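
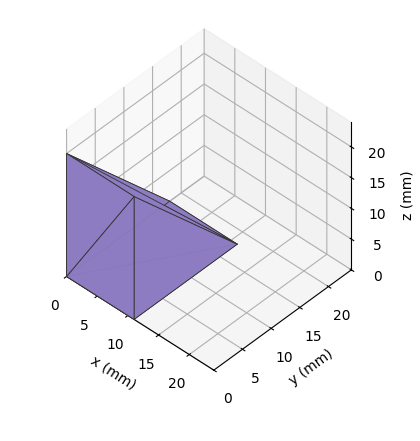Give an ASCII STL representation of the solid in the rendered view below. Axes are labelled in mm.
Reading the render: the shape is a wedge (ramp): 11 × 18 mm base, rising to 20 mm along the y=0 edge and sloping linearly to z=0 at y=18 (dimensions read to the nearest mm from the axis ticks). For the STL, each face is triangulated and given an outward normal.

solid part
  facet normal 0.0000 0.0000 -1.0000
    outer loop
      vertex 11.000 18.000 0.000
      vertex 11.000 0.000 0.000
      vertex 0.000 0.000 0.000
    endloop
  endfacet
  facet normal 0.0000 0.0000 -1.0000
    outer loop
      vertex 0.000 18.000 0.000
      vertex 11.000 18.000 0.000
      vertex 0.000 0.000 0.000
    endloop
  endfacet
  facet normal 0.0000 -1.0000 0.0000
    outer loop
      vertex 0.000 0.000 0.000
      vertex 11.000 0.000 0.000
      vertex 11.000 0.000 20.000
    endloop
  endfacet
  facet normal 0.0000 -1.0000 0.0000
    outer loop
      vertex 0.000 0.000 0.000
      vertex 11.000 0.000 20.000
      vertex 0.000 0.000 20.000
    endloop
  endfacet
  facet normal 0.0000 0.7433 0.6690
    outer loop
      vertex 0.000 0.000 20.000
      vertex 11.000 0.000 20.000
      vertex 11.000 18.000 0.000
    endloop
  endfacet
  facet normal 0.0000 0.7433 0.6690
    outer loop
      vertex 0.000 0.000 20.000
      vertex 11.000 18.000 0.000
      vertex 0.000 18.000 0.000
    endloop
  endfacet
  facet normal -1.0000 0.0000 0.0000
    outer loop
      vertex 0.000 0.000 20.000
      vertex 0.000 18.000 0.000
      vertex 0.000 0.000 0.000
    endloop
  endfacet
  facet normal 1.0000 0.0000 0.0000
    outer loop
      vertex 11.000 0.000 0.000
      vertex 11.000 18.000 0.000
      vertex 11.000 0.000 20.000
    endloop
  endfacet
endsolid part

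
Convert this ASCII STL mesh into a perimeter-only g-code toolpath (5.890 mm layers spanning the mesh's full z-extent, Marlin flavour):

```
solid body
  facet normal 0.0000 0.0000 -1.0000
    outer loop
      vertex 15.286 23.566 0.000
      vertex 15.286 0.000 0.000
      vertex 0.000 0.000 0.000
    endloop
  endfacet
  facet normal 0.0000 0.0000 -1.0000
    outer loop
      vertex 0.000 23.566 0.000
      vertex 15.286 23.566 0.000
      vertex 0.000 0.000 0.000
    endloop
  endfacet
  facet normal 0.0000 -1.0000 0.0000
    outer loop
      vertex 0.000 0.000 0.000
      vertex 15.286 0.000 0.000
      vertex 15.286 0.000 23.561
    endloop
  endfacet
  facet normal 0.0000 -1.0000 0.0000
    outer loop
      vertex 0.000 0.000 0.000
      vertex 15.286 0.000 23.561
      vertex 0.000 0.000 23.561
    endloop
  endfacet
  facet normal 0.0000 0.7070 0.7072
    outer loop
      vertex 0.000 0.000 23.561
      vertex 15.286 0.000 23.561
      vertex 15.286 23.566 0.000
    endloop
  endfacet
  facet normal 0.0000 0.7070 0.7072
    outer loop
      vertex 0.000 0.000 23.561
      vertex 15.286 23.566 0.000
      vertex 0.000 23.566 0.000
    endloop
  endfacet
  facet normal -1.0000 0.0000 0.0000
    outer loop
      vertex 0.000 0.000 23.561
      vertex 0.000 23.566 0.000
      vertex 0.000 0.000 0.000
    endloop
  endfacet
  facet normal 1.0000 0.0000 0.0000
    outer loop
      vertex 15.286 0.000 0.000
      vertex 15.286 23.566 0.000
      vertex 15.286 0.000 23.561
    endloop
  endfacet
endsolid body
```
; perimeter-only toolpath
G21 ; units = mm
G90 ; absolute positioning
G28 ; home
; layer 1
G0 Z5.890
G0 X0.000 Y0.000
G1 X15.286 Y0.000
G1 X15.286 Y17.674
G1 X0.000 Y17.674
G1 X0.000 Y0.000
; layer 2
G0 Z11.780
G0 X0.000 Y0.000
G1 X15.286 Y0.000
G1 X15.286 Y11.783
G1 X0.000 Y11.783
G1 X0.000 Y0.000
; layer 3
G0 Z17.671
G0 X0.000 Y0.000
G1 X15.286 Y0.000
G1 X15.286 Y5.892
G1 X0.000 Y5.892
G1 X0.000 Y0.000
M2 ; end

The solid is a wedge (ramp): 15.3 × 23.6 mm base, rising to 23.6 mm along the y=0 edge and sloping linearly to z=0 at y=23.6. Slicing at Δz = 5.890 mm — 4 equal slices spanning the solid's height, so layer i sits at z = i·h/4 — gives 3 non-empty perimeters. Each is a 4-segment closed polygon; G0 lifts to the layer z and rapids to the start vertex, then G1 traces the edges. The cross-section shrinks linearly with z (the slice at the apex is degenerate and omitted).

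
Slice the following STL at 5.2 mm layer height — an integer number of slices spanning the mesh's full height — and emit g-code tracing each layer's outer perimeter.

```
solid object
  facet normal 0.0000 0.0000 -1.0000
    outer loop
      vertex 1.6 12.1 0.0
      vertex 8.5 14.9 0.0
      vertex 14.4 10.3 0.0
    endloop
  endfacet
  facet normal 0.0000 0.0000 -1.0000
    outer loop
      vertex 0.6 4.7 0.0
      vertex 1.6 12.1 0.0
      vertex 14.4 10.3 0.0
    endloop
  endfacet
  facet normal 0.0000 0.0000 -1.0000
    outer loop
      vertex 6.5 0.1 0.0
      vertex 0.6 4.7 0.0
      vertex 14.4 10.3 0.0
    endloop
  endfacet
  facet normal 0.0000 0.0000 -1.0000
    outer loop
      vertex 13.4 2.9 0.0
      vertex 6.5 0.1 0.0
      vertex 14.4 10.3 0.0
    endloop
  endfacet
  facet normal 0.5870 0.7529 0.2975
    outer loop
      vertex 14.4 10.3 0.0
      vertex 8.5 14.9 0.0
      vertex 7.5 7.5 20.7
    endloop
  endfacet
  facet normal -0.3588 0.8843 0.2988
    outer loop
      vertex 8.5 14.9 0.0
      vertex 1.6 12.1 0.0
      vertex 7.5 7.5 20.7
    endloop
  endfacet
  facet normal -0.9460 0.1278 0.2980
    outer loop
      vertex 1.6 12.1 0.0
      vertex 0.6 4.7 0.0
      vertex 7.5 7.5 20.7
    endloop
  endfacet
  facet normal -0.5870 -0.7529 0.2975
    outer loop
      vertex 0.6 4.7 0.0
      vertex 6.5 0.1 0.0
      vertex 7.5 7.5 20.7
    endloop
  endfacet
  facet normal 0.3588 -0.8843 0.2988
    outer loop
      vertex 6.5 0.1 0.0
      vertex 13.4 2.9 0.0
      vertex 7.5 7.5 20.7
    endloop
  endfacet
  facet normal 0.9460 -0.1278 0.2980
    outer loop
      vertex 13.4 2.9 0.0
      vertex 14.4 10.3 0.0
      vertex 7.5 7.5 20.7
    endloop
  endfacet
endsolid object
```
; perimeter-only toolpath
G21 ; units = mm
G90 ; absolute positioning
G28 ; home
; layer 1
G0 Z5.2
G0 X12.7 Y9.6
G1 X8.2 Y13.1
G1 X3.1 Y10.9
G1 X2.3 Y5.4
G1 X6.8 Y1.9
G1 X11.9 Y4.0
G1 X12.7 Y9.6
; layer 2
G0 Z10.3
G0 X10.9 Y8.9
G1 X8.0 Y11.2
G1 X4.5 Y9.8
G1 X4.0 Y6.1
G1 X7.0 Y3.8
G1 X10.4 Y5.2
G1 X10.9 Y8.9
; layer 3
G0 Z15.5
G0 X9.2 Y8.2
G1 X7.8 Y9.3
G1 X6.0 Y8.7
G1 X5.8 Y6.8
G1 X7.2 Y5.7
G1 X9.0 Y6.3
G1 X9.2 Y8.2
M2 ; end

The solid is a regular 6-sided pyramid, base circumscribed radius ≈ 7.5 mm, apex at z ≈ 20.7 mm. Slicing at Δz = 5.2 mm — 4 equal slices spanning the solid's height, so layer i sits at z = i·h/4 — gives 3 non-empty perimeters. Each is a 6-segment closed polygon; G0 lifts to the layer z and rapids to the start vertex, then G1 traces the edges. The cross-section shrinks linearly with z (the slice at the apex is degenerate and omitted).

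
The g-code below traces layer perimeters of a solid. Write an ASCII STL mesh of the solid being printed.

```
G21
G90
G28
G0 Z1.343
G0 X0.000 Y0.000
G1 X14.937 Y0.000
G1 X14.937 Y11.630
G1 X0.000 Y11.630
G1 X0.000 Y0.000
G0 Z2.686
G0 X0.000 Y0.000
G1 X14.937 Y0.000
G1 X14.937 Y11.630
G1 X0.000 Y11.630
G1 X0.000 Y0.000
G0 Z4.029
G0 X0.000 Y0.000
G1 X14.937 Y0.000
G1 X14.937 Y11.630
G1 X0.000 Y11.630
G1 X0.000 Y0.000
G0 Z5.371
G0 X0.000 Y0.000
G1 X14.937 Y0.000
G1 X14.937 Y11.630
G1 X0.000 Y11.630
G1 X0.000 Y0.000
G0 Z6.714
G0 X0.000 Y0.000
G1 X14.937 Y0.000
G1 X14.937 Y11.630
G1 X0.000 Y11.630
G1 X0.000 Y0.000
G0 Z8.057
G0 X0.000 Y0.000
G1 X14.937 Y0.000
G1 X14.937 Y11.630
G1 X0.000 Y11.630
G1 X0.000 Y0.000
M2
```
solid part
  facet normal 0.0000 0.0000 -1.0000
    outer loop
      vertex 14.937 11.630 0.000
      vertex 14.937 0.000 0.000
      vertex 0.000 0.000 0.000
    endloop
  endfacet
  facet normal 0.0000 0.0000 -1.0000
    outer loop
      vertex 0.000 11.630 0.000
      vertex 14.937 11.630 0.000
      vertex 0.000 0.000 0.000
    endloop
  endfacet
  facet normal 0.0000 0.0000 1.0000
    outer loop
      vertex 0.000 0.000 8.057
      vertex 14.937 0.000 8.057
      vertex 14.937 11.630 8.057
    endloop
  endfacet
  facet normal 0.0000 0.0000 1.0000
    outer loop
      vertex 0.000 0.000 8.057
      vertex 14.937 11.630 8.057
      vertex 0.000 11.630 8.057
    endloop
  endfacet
  facet normal 0.0000 -1.0000 0.0000
    outer loop
      vertex 0.000 0.000 0.000
      vertex 14.937 0.000 0.000
      vertex 14.937 0.000 8.057
    endloop
  endfacet
  facet normal 0.0000 -1.0000 0.0000
    outer loop
      vertex 0.000 0.000 0.000
      vertex 14.937 0.000 8.057
      vertex 0.000 0.000 8.057
    endloop
  endfacet
  facet normal 0.0000 1.0000 0.0000
    outer loop
      vertex 14.937 11.630 8.057
      vertex 14.937 11.630 0.000
      vertex 0.000 11.630 0.000
    endloop
  endfacet
  facet normal 0.0000 1.0000 0.0000
    outer loop
      vertex 0.000 11.630 8.057
      vertex 14.937 11.630 8.057
      vertex 0.000 11.630 0.000
    endloop
  endfacet
  facet normal -1.0000 0.0000 0.0000
    outer loop
      vertex 0.000 11.630 8.057
      vertex 0.000 11.630 0.000
      vertex 0.000 0.000 0.000
    endloop
  endfacet
  facet normal -1.0000 0.0000 0.0000
    outer loop
      vertex 0.000 0.000 8.057
      vertex 0.000 11.630 8.057
      vertex 0.000 0.000 0.000
    endloop
  endfacet
  facet normal 1.0000 0.0000 0.0000
    outer loop
      vertex 14.937 0.000 0.000
      vertex 14.937 11.630 0.000
      vertex 14.937 11.630 8.057
    endloop
  endfacet
  facet normal 1.0000 0.0000 0.0000
    outer loop
      vertex 14.937 0.000 0.000
      vertex 14.937 11.630 8.057
      vertex 14.937 0.000 8.057
    endloop
  endfacet
endsolid part

The G0 Z moves step by Δz≈1.343 mm. Every layer's G1 loop is the same polygon, so the solid is a straight extrusion of it from z=0 to z≈8.06. Closing with flat bottom and top caps and triangulating gives 12 facets — a rectangular box, roughly 14.9 × 11.6 mm footprint and 8.06 mm tall.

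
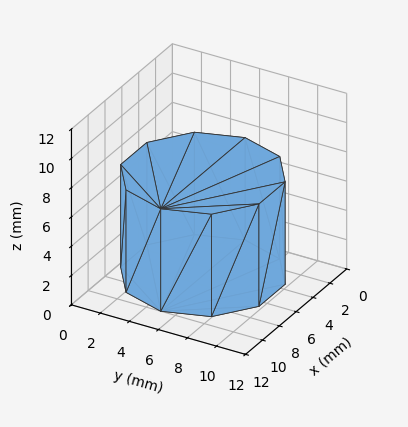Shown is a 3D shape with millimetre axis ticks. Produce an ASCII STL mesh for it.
Reading the render: the shape is a regular 10-sided prism (a cylinder approximated with 10 flat sides), circumscribed radius ≈ 5 mm, height ≈ 7 mm (dimensions read to the nearest mm from the axis ticks). For the STL, each face is triangulated and given an outward normal.

solid part
  facet normal 0.0000 0.0000 -1.0000
    outer loop
      vertex 6.55 9.76 0.00
      vertex 9.05 7.94 0.00
      vertex 10.00 5.00 0.00
    endloop
  endfacet
  facet normal 0.0000 0.0000 -1.0000
    outer loop
      vertex 3.45 9.76 0.00
      vertex 6.55 9.76 0.00
      vertex 10.00 5.00 0.00
    endloop
  endfacet
  facet normal 0.0000 0.0000 -1.0000
    outer loop
      vertex 0.95 7.94 0.00
      vertex 3.45 9.76 0.00
      vertex 10.00 5.00 0.00
    endloop
  endfacet
  facet normal 0.0000 0.0000 -1.0000
    outer loop
      vertex 0.00 5.00 0.00
      vertex 0.95 7.94 0.00
      vertex 10.00 5.00 0.00
    endloop
  endfacet
  facet normal 0.0000 0.0000 -1.0000
    outer loop
      vertex 0.95 2.06 0.00
      vertex 0.00 5.00 0.00
      vertex 10.00 5.00 0.00
    endloop
  endfacet
  facet normal 0.0000 0.0000 -1.0000
    outer loop
      vertex 3.45 0.24 0.00
      vertex 0.95 2.06 0.00
      vertex 10.00 5.00 0.00
    endloop
  endfacet
  facet normal 0.0000 0.0000 -1.0000
    outer loop
      vertex 6.55 0.24 0.00
      vertex 3.45 0.24 0.00
      vertex 10.00 5.00 0.00
    endloop
  endfacet
  facet normal 0.0000 0.0000 -1.0000
    outer loop
      vertex 9.05 2.06 0.00
      vertex 6.55 0.24 0.00
      vertex 10.00 5.00 0.00
    endloop
  endfacet
  facet normal 0.0000 0.0000 1.0000
    outer loop
      vertex 10.00 5.00 7.00
      vertex 9.05 7.94 7.00
      vertex 6.55 9.76 7.00
    endloop
  endfacet
  facet normal 0.0000 0.0000 1.0000
    outer loop
      vertex 10.00 5.00 7.00
      vertex 6.55 9.76 7.00
      vertex 3.45 9.76 7.00
    endloop
  endfacet
  facet normal 0.0000 0.0000 1.0000
    outer loop
      vertex 10.00 5.00 7.00
      vertex 3.45 9.76 7.00
      vertex 0.95 7.94 7.00
    endloop
  endfacet
  facet normal 0.0000 0.0000 1.0000
    outer loop
      vertex 10.00 5.00 7.00
      vertex 0.95 7.94 7.00
      vertex 0.00 5.00 7.00
    endloop
  endfacet
  facet normal 0.0000 0.0000 1.0000
    outer loop
      vertex 10.00 5.00 7.00
      vertex 0.00 5.00 7.00
      vertex 0.95 2.06 7.00
    endloop
  endfacet
  facet normal 0.0000 0.0000 1.0000
    outer loop
      vertex 10.00 5.00 7.00
      vertex 0.95 2.06 7.00
      vertex 3.45 0.24 7.00
    endloop
  endfacet
  facet normal 0.0000 0.0000 1.0000
    outer loop
      vertex 10.00 5.00 7.00
      vertex 3.45 0.24 7.00
      vertex 6.55 0.24 7.00
    endloop
  endfacet
  facet normal 0.0000 0.0000 1.0000
    outer loop
      vertex 10.00 5.00 7.00
      vertex 6.55 0.24 7.00
      vertex 9.05 2.06 7.00
    endloop
  endfacet
  facet normal 0.9516 0.3075 0.0000
    outer loop
      vertex 10.00 5.00 0.00
      vertex 9.05 7.94 0.00
      vertex 9.05 7.94 7.00
    endloop
  endfacet
  facet normal 0.9516 0.3075 0.0000
    outer loop
      vertex 10.00 5.00 0.00
      vertex 9.05 7.94 7.00
      vertex 10.00 5.00 7.00
    endloop
  endfacet
  facet normal 0.5886 0.8085 0.0000
    outer loop
      vertex 9.05 7.94 0.00
      vertex 6.55 9.76 0.00
      vertex 6.55 9.76 7.00
    endloop
  endfacet
  facet normal 0.5886 0.8085 0.0000
    outer loop
      vertex 9.05 7.94 0.00
      vertex 6.55 9.76 7.00
      vertex 9.05 7.94 7.00
    endloop
  endfacet
  facet normal 0.0000 1.0000 0.0000
    outer loop
      vertex 6.55 9.76 0.00
      vertex 3.45 9.76 0.00
      vertex 3.45 9.76 7.00
    endloop
  endfacet
  facet normal 0.0000 1.0000 0.0000
    outer loop
      vertex 6.55 9.76 0.00
      vertex 3.45 9.76 7.00
      vertex 6.55 9.76 7.00
    endloop
  endfacet
  facet normal -0.5886 0.8085 0.0000
    outer loop
      vertex 3.45 9.76 0.00
      vertex 0.95 7.94 0.00
      vertex 0.95 7.94 7.00
    endloop
  endfacet
  facet normal -0.5886 0.8085 0.0000
    outer loop
      vertex 3.45 9.76 0.00
      vertex 0.95 7.94 7.00
      vertex 3.45 9.76 7.00
    endloop
  endfacet
  facet normal -0.9516 0.3075 0.0000
    outer loop
      vertex 0.95 7.94 0.00
      vertex 0.00 5.00 0.00
      vertex 0.00 5.00 7.00
    endloop
  endfacet
  facet normal -0.9516 0.3075 0.0000
    outer loop
      vertex 0.95 7.94 0.00
      vertex 0.00 5.00 7.00
      vertex 0.95 7.94 7.00
    endloop
  endfacet
  facet normal -0.9516 -0.3075 0.0000
    outer loop
      vertex 0.00 5.00 0.00
      vertex 0.95 2.06 0.00
      vertex 0.95 2.06 7.00
    endloop
  endfacet
  facet normal -0.9516 -0.3075 0.0000
    outer loop
      vertex 0.00 5.00 0.00
      vertex 0.95 2.06 7.00
      vertex 0.00 5.00 7.00
    endloop
  endfacet
  facet normal -0.5886 -0.8085 0.0000
    outer loop
      vertex 0.95 2.06 0.00
      vertex 3.45 0.24 0.00
      vertex 3.45 0.24 7.00
    endloop
  endfacet
  facet normal -0.5886 -0.8085 0.0000
    outer loop
      vertex 0.95 2.06 0.00
      vertex 3.45 0.24 7.00
      vertex 0.95 2.06 7.00
    endloop
  endfacet
  facet normal 0.0000 -1.0000 0.0000
    outer loop
      vertex 3.45 0.24 0.00
      vertex 6.55 0.24 0.00
      vertex 6.55 0.24 7.00
    endloop
  endfacet
  facet normal 0.0000 -1.0000 0.0000
    outer loop
      vertex 3.45 0.24 0.00
      vertex 6.55 0.24 7.00
      vertex 3.45 0.24 7.00
    endloop
  endfacet
  facet normal 0.5886 -0.8085 0.0000
    outer loop
      vertex 6.55 0.24 0.00
      vertex 9.05 2.06 0.00
      vertex 9.05 2.06 7.00
    endloop
  endfacet
  facet normal 0.5886 -0.8085 0.0000
    outer loop
      vertex 6.55 0.24 0.00
      vertex 9.05 2.06 7.00
      vertex 6.55 0.24 7.00
    endloop
  endfacet
  facet normal 0.9516 -0.3075 0.0000
    outer loop
      vertex 9.05 2.06 0.00
      vertex 10.00 5.00 0.00
      vertex 10.00 5.00 7.00
    endloop
  endfacet
  facet normal 0.9516 -0.3075 0.0000
    outer loop
      vertex 9.05 2.06 0.00
      vertex 10.00 5.00 7.00
      vertex 9.05 2.06 7.00
    endloop
  endfacet
endsolid part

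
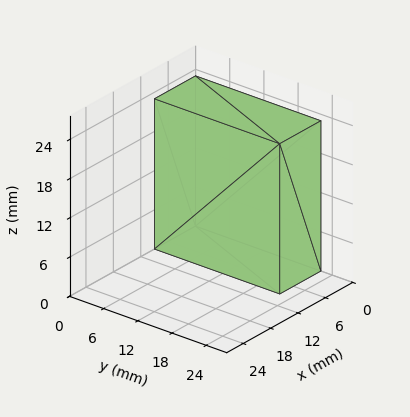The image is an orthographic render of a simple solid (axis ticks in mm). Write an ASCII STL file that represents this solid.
Reading the render: the shape is a rectangular box, roughly 9 × 22 mm footprint and 23 mm tall (dimensions read to the nearest mm from the axis ticks). For the STL, each face is triangulated and given an outward normal.

solid part
  facet normal 0.0000 0.0000 -1.0000
    outer loop
      vertex 9.00 22.00 0.00
      vertex 9.00 0.00 0.00
      vertex 0.00 0.00 0.00
    endloop
  endfacet
  facet normal 0.0000 0.0000 -1.0000
    outer loop
      vertex 0.00 22.00 0.00
      vertex 9.00 22.00 0.00
      vertex 0.00 0.00 0.00
    endloop
  endfacet
  facet normal 0.0000 0.0000 1.0000
    outer loop
      vertex 0.00 0.00 23.00
      vertex 9.00 0.00 23.00
      vertex 9.00 22.00 23.00
    endloop
  endfacet
  facet normal 0.0000 0.0000 1.0000
    outer loop
      vertex 0.00 0.00 23.00
      vertex 9.00 22.00 23.00
      vertex 0.00 22.00 23.00
    endloop
  endfacet
  facet normal 0.0000 -1.0000 0.0000
    outer loop
      vertex 0.00 0.00 0.00
      vertex 9.00 0.00 0.00
      vertex 9.00 0.00 23.00
    endloop
  endfacet
  facet normal 0.0000 -1.0000 0.0000
    outer loop
      vertex 0.00 0.00 0.00
      vertex 9.00 0.00 23.00
      vertex 0.00 0.00 23.00
    endloop
  endfacet
  facet normal 0.0000 1.0000 0.0000
    outer loop
      vertex 9.00 22.00 23.00
      vertex 9.00 22.00 0.00
      vertex 0.00 22.00 0.00
    endloop
  endfacet
  facet normal 0.0000 1.0000 0.0000
    outer loop
      vertex 0.00 22.00 23.00
      vertex 9.00 22.00 23.00
      vertex 0.00 22.00 0.00
    endloop
  endfacet
  facet normal -1.0000 0.0000 0.0000
    outer loop
      vertex 0.00 22.00 23.00
      vertex 0.00 22.00 0.00
      vertex 0.00 0.00 0.00
    endloop
  endfacet
  facet normal -1.0000 0.0000 0.0000
    outer loop
      vertex 0.00 0.00 23.00
      vertex 0.00 22.00 23.00
      vertex 0.00 0.00 0.00
    endloop
  endfacet
  facet normal 1.0000 0.0000 0.0000
    outer loop
      vertex 9.00 0.00 0.00
      vertex 9.00 22.00 0.00
      vertex 9.00 22.00 23.00
    endloop
  endfacet
  facet normal 1.0000 0.0000 0.0000
    outer loop
      vertex 9.00 0.00 0.00
      vertex 9.00 22.00 23.00
      vertex 9.00 0.00 23.00
    endloop
  endfacet
endsolid part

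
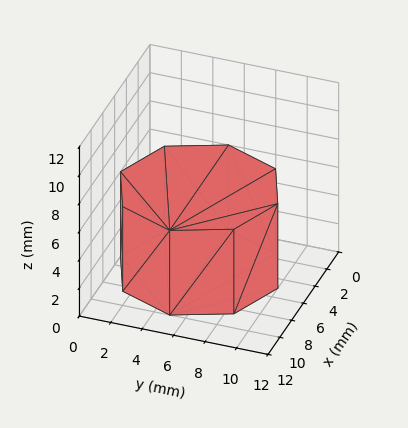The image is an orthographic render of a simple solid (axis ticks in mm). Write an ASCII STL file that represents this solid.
Reading the render: the shape is a regular 8-sided prism (a cylinder approximated with 8 flat sides), circumscribed radius ≈ 5 mm, height ≈ 6 mm (dimensions read to the nearest mm from the axis ticks). For the STL, each face is triangulated and given an outward normal.

solid part
  facet normal 0.0000 0.0000 -1.0000
    outer loop
      vertex 5.000 10.000 0.000
      vertex 8.536 8.536 0.000
      vertex 10.000 5.000 0.000
    endloop
  endfacet
  facet normal 0.0000 0.0000 -1.0000
    outer loop
      vertex 1.464 8.536 0.000
      vertex 5.000 10.000 0.000
      vertex 10.000 5.000 0.000
    endloop
  endfacet
  facet normal 0.0000 0.0000 -1.0000
    outer loop
      vertex 0.000 5.000 0.000
      vertex 1.464 8.536 0.000
      vertex 10.000 5.000 0.000
    endloop
  endfacet
  facet normal 0.0000 0.0000 -1.0000
    outer loop
      vertex 1.464 1.464 0.000
      vertex 0.000 5.000 0.000
      vertex 10.000 5.000 0.000
    endloop
  endfacet
  facet normal 0.0000 0.0000 -1.0000
    outer loop
      vertex 5.000 0.000 0.000
      vertex 1.464 1.464 0.000
      vertex 10.000 5.000 0.000
    endloop
  endfacet
  facet normal 0.0000 0.0000 -1.0000
    outer loop
      vertex 8.536 1.464 0.000
      vertex 5.000 0.000 0.000
      vertex 10.000 5.000 0.000
    endloop
  endfacet
  facet normal 0.0000 0.0000 1.0000
    outer loop
      vertex 10.000 5.000 6.000
      vertex 8.536 8.536 6.000
      vertex 5.000 10.000 6.000
    endloop
  endfacet
  facet normal 0.0000 0.0000 1.0000
    outer loop
      vertex 10.000 5.000 6.000
      vertex 5.000 10.000 6.000
      vertex 1.464 8.536 6.000
    endloop
  endfacet
  facet normal 0.0000 0.0000 1.0000
    outer loop
      vertex 10.000 5.000 6.000
      vertex 1.464 8.536 6.000
      vertex 0.000 5.000 6.000
    endloop
  endfacet
  facet normal 0.0000 0.0000 1.0000
    outer loop
      vertex 10.000 5.000 6.000
      vertex 0.000 5.000 6.000
      vertex 1.464 1.464 6.000
    endloop
  endfacet
  facet normal 0.0000 0.0000 1.0000
    outer loop
      vertex 10.000 5.000 6.000
      vertex 1.464 1.464 6.000
      vertex 5.000 0.000 6.000
    endloop
  endfacet
  facet normal 0.0000 0.0000 1.0000
    outer loop
      vertex 10.000 5.000 6.000
      vertex 5.000 0.000 6.000
      vertex 8.536 1.464 6.000
    endloop
  endfacet
  facet normal 0.9239 0.3825 0.0000
    outer loop
      vertex 10.000 5.000 0.000
      vertex 8.536 8.536 0.000
      vertex 8.536 8.536 6.000
    endloop
  endfacet
  facet normal 0.9239 0.3825 0.0000
    outer loop
      vertex 10.000 5.000 0.000
      vertex 8.536 8.536 6.000
      vertex 10.000 5.000 6.000
    endloop
  endfacet
  facet normal 0.3825 0.9239 0.0000
    outer loop
      vertex 8.536 8.536 0.000
      vertex 5.000 10.000 0.000
      vertex 5.000 10.000 6.000
    endloop
  endfacet
  facet normal 0.3825 0.9239 0.0000
    outer loop
      vertex 8.536 8.536 0.000
      vertex 5.000 10.000 6.000
      vertex 8.536 8.536 6.000
    endloop
  endfacet
  facet normal -0.3825 0.9239 0.0000
    outer loop
      vertex 5.000 10.000 0.000
      vertex 1.464 8.536 0.000
      vertex 1.464 8.536 6.000
    endloop
  endfacet
  facet normal -0.3825 0.9239 0.0000
    outer loop
      vertex 5.000 10.000 0.000
      vertex 1.464 8.536 6.000
      vertex 5.000 10.000 6.000
    endloop
  endfacet
  facet normal -0.9239 0.3825 0.0000
    outer loop
      vertex 1.464 8.536 0.000
      vertex 0.000 5.000 0.000
      vertex 0.000 5.000 6.000
    endloop
  endfacet
  facet normal -0.9239 0.3825 0.0000
    outer loop
      vertex 1.464 8.536 0.000
      vertex 0.000 5.000 6.000
      vertex 1.464 8.536 6.000
    endloop
  endfacet
  facet normal -0.9239 -0.3825 0.0000
    outer loop
      vertex 0.000 5.000 0.000
      vertex 1.464 1.464 0.000
      vertex 1.464 1.464 6.000
    endloop
  endfacet
  facet normal -0.9239 -0.3825 0.0000
    outer loop
      vertex 0.000 5.000 0.000
      vertex 1.464 1.464 6.000
      vertex 0.000 5.000 6.000
    endloop
  endfacet
  facet normal -0.3825 -0.9239 0.0000
    outer loop
      vertex 1.464 1.464 0.000
      vertex 5.000 0.000 0.000
      vertex 5.000 0.000 6.000
    endloop
  endfacet
  facet normal -0.3825 -0.9239 0.0000
    outer loop
      vertex 1.464 1.464 0.000
      vertex 5.000 0.000 6.000
      vertex 1.464 1.464 6.000
    endloop
  endfacet
  facet normal 0.3825 -0.9239 0.0000
    outer loop
      vertex 5.000 0.000 0.000
      vertex 8.536 1.464 0.000
      vertex 8.536 1.464 6.000
    endloop
  endfacet
  facet normal 0.3825 -0.9239 0.0000
    outer loop
      vertex 5.000 0.000 0.000
      vertex 8.536 1.464 6.000
      vertex 5.000 0.000 6.000
    endloop
  endfacet
  facet normal 0.9239 -0.3825 0.0000
    outer loop
      vertex 8.536 1.464 0.000
      vertex 10.000 5.000 0.000
      vertex 10.000 5.000 6.000
    endloop
  endfacet
  facet normal 0.9239 -0.3825 0.0000
    outer loop
      vertex 8.536 1.464 0.000
      vertex 10.000 5.000 6.000
      vertex 8.536 1.464 6.000
    endloop
  endfacet
endsolid part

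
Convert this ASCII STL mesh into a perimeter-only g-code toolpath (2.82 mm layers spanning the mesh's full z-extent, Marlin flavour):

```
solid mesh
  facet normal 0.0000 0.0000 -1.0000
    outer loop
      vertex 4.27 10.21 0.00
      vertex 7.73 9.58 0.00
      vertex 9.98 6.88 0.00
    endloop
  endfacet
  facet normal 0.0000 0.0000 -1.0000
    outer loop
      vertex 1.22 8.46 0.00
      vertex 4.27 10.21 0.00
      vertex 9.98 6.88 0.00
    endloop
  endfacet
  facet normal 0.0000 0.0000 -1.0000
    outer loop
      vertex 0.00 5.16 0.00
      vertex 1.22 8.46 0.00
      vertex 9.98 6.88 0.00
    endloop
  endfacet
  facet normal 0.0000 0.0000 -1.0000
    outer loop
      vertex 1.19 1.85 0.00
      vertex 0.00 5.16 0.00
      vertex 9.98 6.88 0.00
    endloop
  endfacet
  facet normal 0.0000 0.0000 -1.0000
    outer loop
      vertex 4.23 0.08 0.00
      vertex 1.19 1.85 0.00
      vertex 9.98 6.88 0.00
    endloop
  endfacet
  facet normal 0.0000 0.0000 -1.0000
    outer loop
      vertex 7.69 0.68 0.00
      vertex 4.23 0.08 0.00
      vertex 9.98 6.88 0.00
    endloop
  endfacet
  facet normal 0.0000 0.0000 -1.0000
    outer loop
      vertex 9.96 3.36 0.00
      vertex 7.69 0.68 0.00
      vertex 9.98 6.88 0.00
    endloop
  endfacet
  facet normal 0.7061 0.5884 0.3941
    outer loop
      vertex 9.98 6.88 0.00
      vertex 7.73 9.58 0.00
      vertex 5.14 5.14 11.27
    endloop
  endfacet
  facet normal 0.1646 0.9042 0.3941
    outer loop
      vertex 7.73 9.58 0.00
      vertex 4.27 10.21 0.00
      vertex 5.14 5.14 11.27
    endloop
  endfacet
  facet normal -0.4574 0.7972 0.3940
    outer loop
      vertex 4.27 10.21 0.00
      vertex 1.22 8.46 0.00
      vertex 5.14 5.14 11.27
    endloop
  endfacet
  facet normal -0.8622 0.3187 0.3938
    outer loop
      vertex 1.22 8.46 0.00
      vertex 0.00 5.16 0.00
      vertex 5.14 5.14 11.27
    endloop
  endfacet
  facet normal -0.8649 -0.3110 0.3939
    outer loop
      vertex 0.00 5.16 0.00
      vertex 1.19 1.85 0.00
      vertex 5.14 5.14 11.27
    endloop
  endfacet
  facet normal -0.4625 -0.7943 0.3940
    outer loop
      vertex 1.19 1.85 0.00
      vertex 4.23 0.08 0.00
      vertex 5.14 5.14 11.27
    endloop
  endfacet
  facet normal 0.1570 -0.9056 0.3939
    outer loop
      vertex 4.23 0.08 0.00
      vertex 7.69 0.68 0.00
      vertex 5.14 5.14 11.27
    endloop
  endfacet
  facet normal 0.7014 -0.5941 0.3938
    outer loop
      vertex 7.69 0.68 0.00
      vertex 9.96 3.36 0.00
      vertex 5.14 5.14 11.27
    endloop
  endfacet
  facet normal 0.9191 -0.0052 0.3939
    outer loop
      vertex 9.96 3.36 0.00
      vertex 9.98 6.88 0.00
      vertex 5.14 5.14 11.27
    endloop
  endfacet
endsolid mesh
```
; perimeter-only toolpath
G21 ; units = mm
G90 ; absolute positioning
G28 ; home
; layer 1
G0 Z2.82
G0 X8.77 Y6.45
G1 X7.08 Y8.47
G1 X4.49 Y8.94
G1 X2.20 Y7.63
G1 X1.28 Y5.16
G1 X2.18 Y2.67
G1 X4.46 Y1.34
G1 X7.05 Y1.79
G1 X8.76 Y3.80
G1 X8.77 Y6.45
; layer 2
G0 Z5.63
G0 X7.56 Y6.01
G1 X6.44 Y7.36
G1 X4.71 Y7.68
G1 X3.18 Y6.80
G1 X2.57 Y5.15
G1 X3.17 Y3.50
G1 X4.69 Y2.61
G1 X6.42 Y2.91
G1 X7.55 Y4.25
G1 X7.56 Y6.01
; layer 3
G0 Z8.45
G0 X6.35 Y5.57
G1 X5.79 Y6.25
G1 X4.92 Y6.41
G1 X4.16 Y5.97
G1 X3.86 Y5.14
G1 X4.15 Y4.32
G1 X4.91 Y3.88
G1 X5.78 Y4.03
G1 X6.34 Y4.70
G1 X6.35 Y5.57
M2 ; end

The solid is a regular 9-sided pyramid, base circumscribed radius ≈ 5.14 mm, apex at z ≈ 11.3 mm. Slicing at Δz = 2.82 mm — 4 equal slices spanning the solid's height, so layer i sits at z = i·h/4 — gives 3 non-empty perimeters. Each is a 9-segment closed polygon; G0 lifts to the layer z and rapids to the start vertex, then G1 traces the edges. The cross-section shrinks linearly with z (the slice at the apex is degenerate and omitted).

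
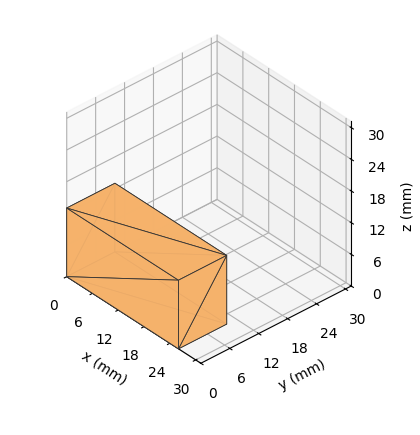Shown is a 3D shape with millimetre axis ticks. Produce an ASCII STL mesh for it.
Reading the render: the shape is a rectangular box, roughly 26 × 10 mm footprint and 13 mm tall (dimensions read to the nearest mm from the axis ticks). For the STL, each face is triangulated and given an outward normal.

solid part
  facet normal 0.0000 0.0000 -1.0000
    outer loop
      vertex 26.0 10.0 0.0
      vertex 26.0 0.0 0.0
      vertex 0.0 0.0 0.0
    endloop
  endfacet
  facet normal 0.0000 0.0000 -1.0000
    outer loop
      vertex 0.0 10.0 0.0
      vertex 26.0 10.0 0.0
      vertex 0.0 0.0 0.0
    endloop
  endfacet
  facet normal 0.0000 0.0000 1.0000
    outer loop
      vertex 0.0 0.0 13.0
      vertex 26.0 0.0 13.0
      vertex 26.0 10.0 13.0
    endloop
  endfacet
  facet normal 0.0000 0.0000 1.0000
    outer loop
      vertex 0.0 0.0 13.0
      vertex 26.0 10.0 13.0
      vertex 0.0 10.0 13.0
    endloop
  endfacet
  facet normal 0.0000 -1.0000 0.0000
    outer loop
      vertex 0.0 0.0 0.0
      vertex 26.0 0.0 0.0
      vertex 26.0 0.0 13.0
    endloop
  endfacet
  facet normal 0.0000 -1.0000 0.0000
    outer loop
      vertex 0.0 0.0 0.0
      vertex 26.0 0.0 13.0
      vertex 0.0 0.0 13.0
    endloop
  endfacet
  facet normal 0.0000 1.0000 0.0000
    outer loop
      vertex 26.0 10.0 13.0
      vertex 26.0 10.0 0.0
      vertex 0.0 10.0 0.0
    endloop
  endfacet
  facet normal 0.0000 1.0000 0.0000
    outer loop
      vertex 0.0 10.0 13.0
      vertex 26.0 10.0 13.0
      vertex 0.0 10.0 0.0
    endloop
  endfacet
  facet normal -1.0000 0.0000 0.0000
    outer loop
      vertex 0.0 10.0 13.0
      vertex 0.0 10.0 0.0
      vertex 0.0 0.0 0.0
    endloop
  endfacet
  facet normal -1.0000 0.0000 0.0000
    outer loop
      vertex 0.0 0.0 13.0
      vertex 0.0 10.0 13.0
      vertex 0.0 0.0 0.0
    endloop
  endfacet
  facet normal 1.0000 0.0000 0.0000
    outer loop
      vertex 26.0 0.0 0.0
      vertex 26.0 10.0 0.0
      vertex 26.0 10.0 13.0
    endloop
  endfacet
  facet normal 1.0000 0.0000 0.0000
    outer loop
      vertex 26.0 0.0 0.0
      vertex 26.0 10.0 13.0
      vertex 26.0 0.0 13.0
    endloop
  endfacet
endsolid part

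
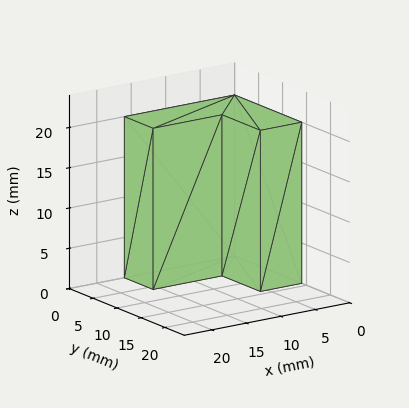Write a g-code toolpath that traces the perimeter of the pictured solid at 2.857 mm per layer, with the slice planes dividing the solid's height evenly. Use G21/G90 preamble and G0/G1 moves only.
Reading the render: the shape is an L-shaped prism: outer 16 × 14 mm, arm thicknesses ≈ 6 mm (horizontal) and 6 mm (vertical), extruded 20 mm in z (dimensions read to the nearest mm from the axis ticks). For the g-code, the solid's height is divided into equal slices at the stated Δz and each level perimeter traced with G1 moves after a G0 lift.

; perimeter-only toolpath
G21 ; units = mm
G90 ; absolute positioning
G28 ; home
; layer 1
G0 Z2.857
G0 X0.000 Y0.000
G1 X16.000 Y0.000
G1 X16.000 Y6.000
G1 X6.000 Y6.000
G1 X6.000 Y14.000
G1 X0.000 Y14.000
G1 X0.000 Y0.000
; layer 2
G0 Z5.714
G0 X0.000 Y0.000
G1 X16.000 Y0.000
G1 X16.000 Y6.000
G1 X6.000 Y6.000
G1 X6.000 Y14.000
G1 X0.000 Y14.000
G1 X0.000 Y0.000
; layer 3
G0 Z8.571
G0 X0.000 Y0.000
G1 X16.000 Y0.000
G1 X16.000 Y6.000
G1 X6.000 Y6.000
G1 X6.000 Y14.000
G1 X0.000 Y14.000
G1 X0.000 Y0.000
; layer 4
G0 Z11.429
G0 X0.000 Y0.000
G1 X16.000 Y0.000
G1 X16.000 Y6.000
G1 X6.000 Y6.000
G1 X6.000 Y14.000
G1 X0.000 Y14.000
G1 X0.000 Y0.000
; layer 5
G0 Z14.286
G0 X0.000 Y0.000
G1 X16.000 Y0.000
G1 X16.000 Y6.000
G1 X6.000 Y6.000
G1 X6.000 Y14.000
G1 X0.000 Y14.000
G1 X0.000 Y0.000
; layer 6
G0 Z17.143
G0 X0.000 Y0.000
G1 X16.000 Y0.000
G1 X16.000 Y6.000
G1 X6.000 Y6.000
G1 X6.000 Y14.000
G1 X0.000 Y14.000
G1 X0.000 Y0.000
; layer 7
G0 Z20.000
G0 X0.000 Y0.000
G1 X16.000 Y0.000
G1 X16.000 Y6.000
G1 X6.000 Y6.000
G1 X6.000 Y14.000
G1 X0.000 Y14.000
G1 X0.000 Y0.000
M2 ; end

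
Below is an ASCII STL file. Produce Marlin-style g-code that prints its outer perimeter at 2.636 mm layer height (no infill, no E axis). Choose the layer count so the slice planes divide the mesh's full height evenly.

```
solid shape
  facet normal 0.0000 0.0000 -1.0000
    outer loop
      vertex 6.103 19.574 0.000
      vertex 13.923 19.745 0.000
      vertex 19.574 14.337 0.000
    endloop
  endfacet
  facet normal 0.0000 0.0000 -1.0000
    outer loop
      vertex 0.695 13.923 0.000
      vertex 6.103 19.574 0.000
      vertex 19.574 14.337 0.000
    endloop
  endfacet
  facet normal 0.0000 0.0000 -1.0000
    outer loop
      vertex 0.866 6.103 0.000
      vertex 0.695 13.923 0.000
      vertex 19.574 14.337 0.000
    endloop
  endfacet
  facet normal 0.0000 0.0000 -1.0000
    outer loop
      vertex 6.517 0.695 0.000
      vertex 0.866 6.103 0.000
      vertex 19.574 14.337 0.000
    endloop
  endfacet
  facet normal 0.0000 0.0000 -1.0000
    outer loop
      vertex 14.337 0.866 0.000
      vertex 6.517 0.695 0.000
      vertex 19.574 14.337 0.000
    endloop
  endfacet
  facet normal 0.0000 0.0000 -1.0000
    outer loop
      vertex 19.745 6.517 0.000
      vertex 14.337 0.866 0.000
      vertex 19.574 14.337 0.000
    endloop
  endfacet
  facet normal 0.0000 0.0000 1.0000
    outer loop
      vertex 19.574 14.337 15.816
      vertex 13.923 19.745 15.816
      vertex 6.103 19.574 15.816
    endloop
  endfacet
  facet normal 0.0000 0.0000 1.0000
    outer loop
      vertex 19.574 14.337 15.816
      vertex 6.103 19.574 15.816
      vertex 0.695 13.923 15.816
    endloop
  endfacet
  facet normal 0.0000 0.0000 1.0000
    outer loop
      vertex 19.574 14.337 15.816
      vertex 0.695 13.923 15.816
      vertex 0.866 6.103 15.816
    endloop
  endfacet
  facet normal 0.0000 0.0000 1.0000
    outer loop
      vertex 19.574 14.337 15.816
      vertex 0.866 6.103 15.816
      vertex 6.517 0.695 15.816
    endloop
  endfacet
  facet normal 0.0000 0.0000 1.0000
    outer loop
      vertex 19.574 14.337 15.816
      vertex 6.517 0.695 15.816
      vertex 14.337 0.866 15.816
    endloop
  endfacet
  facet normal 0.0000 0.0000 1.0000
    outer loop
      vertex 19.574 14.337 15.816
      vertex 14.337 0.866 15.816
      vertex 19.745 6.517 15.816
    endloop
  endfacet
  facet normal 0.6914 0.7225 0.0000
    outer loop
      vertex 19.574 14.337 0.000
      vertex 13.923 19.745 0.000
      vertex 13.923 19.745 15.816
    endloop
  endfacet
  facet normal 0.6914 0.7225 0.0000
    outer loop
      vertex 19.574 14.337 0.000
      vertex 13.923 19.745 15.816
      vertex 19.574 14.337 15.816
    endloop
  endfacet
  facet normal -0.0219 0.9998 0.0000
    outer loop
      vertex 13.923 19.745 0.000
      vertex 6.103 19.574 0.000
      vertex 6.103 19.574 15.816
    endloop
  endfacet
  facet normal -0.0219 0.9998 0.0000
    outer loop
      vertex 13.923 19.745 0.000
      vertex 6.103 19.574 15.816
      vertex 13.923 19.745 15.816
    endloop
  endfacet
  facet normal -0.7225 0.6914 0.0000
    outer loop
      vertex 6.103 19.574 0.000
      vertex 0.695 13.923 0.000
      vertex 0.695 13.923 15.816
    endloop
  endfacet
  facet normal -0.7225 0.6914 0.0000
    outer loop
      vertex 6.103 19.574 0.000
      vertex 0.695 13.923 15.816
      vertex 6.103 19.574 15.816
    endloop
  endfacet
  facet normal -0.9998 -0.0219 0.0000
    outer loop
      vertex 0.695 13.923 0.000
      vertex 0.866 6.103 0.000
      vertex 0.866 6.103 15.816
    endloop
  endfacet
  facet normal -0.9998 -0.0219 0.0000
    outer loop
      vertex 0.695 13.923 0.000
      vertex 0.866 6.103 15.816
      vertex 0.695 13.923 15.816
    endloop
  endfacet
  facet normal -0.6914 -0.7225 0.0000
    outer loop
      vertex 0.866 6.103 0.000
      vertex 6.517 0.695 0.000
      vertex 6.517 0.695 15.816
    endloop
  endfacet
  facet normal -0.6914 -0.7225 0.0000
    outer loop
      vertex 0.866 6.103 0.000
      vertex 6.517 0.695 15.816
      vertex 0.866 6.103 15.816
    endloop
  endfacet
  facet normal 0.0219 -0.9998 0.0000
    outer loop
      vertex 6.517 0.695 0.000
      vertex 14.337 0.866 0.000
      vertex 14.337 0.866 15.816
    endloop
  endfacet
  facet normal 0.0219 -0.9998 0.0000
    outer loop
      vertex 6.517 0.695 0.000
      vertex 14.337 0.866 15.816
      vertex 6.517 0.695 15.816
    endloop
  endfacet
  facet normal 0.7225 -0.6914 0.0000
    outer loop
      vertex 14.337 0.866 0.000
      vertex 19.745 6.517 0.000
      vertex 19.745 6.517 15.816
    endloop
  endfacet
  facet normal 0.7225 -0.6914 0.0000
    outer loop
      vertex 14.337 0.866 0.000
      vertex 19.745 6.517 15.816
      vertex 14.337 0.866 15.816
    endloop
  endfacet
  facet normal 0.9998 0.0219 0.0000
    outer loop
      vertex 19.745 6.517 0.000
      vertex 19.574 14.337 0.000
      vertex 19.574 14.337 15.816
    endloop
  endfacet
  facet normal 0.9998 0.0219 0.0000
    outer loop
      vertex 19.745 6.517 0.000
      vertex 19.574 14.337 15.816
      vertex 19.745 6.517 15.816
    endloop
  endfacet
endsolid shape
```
; perimeter-only toolpath
G21 ; units = mm
G90 ; absolute positioning
G28 ; home
; layer 1
G0 Z2.636
G0 X19.574 Y14.337
G1 X13.923 Y19.745
G1 X6.103 Y19.574
G1 X0.695 Y13.923
G1 X0.866 Y6.103
G1 X6.517 Y0.695
G1 X14.337 Y0.866
G1 X19.745 Y6.517
G1 X19.574 Y14.337
; layer 2
G0 Z5.272
G0 X19.574 Y14.337
G1 X13.923 Y19.745
G1 X6.103 Y19.574
G1 X0.695 Y13.923
G1 X0.866 Y6.103
G1 X6.517 Y0.695
G1 X14.337 Y0.866
G1 X19.745 Y6.517
G1 X19.574 Y14.337
; layer 3
G0 Z7.908
G0 X19.574 Y14.337
G1 X13.923 Y19.745
G1 X6.103 Y19.574
G1 X0.695 Y13.923
G1 X0.866 Y6.103
G1 X6.517 Y0.695
G1 X14.337 Y0.866
G1 X19.745 Y6.517
G1 X19.574 Y14.337
; layer 4
G0 Z10.544
G0 X19.574 Y14.337
G1 X13.923 Y19.745
G1 X6.103 Y19.574
G1 X0.695 Y13.923
G1 X0.866 Y6.103
G1 X6.517 Y0.695
G1 X14.337 Y0.866
G1 X19.745 Y6.517
G1 X19.574 Y14.337
; layer 5
G0 Z13.180
G0 X19.574 Y14.337
G1 X13.923 Y19.745
G1 X6.103 Y19.574
G1 X0.695 Y13.923
G1 X0.866 Y6.103
G1 X6.517 Y0.695
G1 X14.337 Y0.866
G1 X19.745 Y6.517
G1 X19.574 Y14.337
; layer 6
G0 Z15.816
G0 X19.574 Y14.337
G1 X13.923 Y19.745
G1 X6.103 Y19.574
G1 X0.695 Y13.923
G1 X0.866 Y6.103
G1 X6.517 Y0.695
G1 X14.337 Y0.866
G1 X19.745 Y6.517
G1 X19.574 Y14.337
M2 ; end

The solid is a regular 8-sided prism (a cylinder approximated with 8 flat sides), circumscribed radius ≈ 10.2 mm, height ≈ 15.8 mm. Slicing at Δz = 2.636 mm — 6 equal slices spanning the solid's height, so layer i sits at z = i·h/6 — gives 6 non-empty perimeters. Each is a 8-segment closed polygon; G0 lifts to the layer z and rapids to the start vertex, then G1 traces the edges.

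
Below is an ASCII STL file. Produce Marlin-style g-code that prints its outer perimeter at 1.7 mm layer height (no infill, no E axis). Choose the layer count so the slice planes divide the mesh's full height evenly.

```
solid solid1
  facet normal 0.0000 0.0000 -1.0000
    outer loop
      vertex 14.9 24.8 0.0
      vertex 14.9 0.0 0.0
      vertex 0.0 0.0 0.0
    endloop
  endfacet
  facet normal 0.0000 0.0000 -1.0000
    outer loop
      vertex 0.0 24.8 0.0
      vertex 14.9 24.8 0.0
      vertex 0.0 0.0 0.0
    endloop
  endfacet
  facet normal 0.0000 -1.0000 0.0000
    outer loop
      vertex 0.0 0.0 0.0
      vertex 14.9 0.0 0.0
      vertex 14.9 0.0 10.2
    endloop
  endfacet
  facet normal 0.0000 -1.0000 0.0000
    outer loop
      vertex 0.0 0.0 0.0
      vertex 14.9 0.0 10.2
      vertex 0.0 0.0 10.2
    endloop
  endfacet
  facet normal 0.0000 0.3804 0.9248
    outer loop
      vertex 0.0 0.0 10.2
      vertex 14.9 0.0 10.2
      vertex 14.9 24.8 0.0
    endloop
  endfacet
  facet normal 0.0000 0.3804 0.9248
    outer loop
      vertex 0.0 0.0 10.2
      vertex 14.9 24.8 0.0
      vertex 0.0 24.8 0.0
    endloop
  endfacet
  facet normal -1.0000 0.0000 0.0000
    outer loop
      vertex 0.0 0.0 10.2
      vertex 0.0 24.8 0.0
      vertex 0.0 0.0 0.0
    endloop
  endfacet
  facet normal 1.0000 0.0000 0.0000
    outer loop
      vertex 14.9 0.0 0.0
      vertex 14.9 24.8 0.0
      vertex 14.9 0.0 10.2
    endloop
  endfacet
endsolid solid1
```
; perimeter-only toolpath
G21 ; units = mm
G90 ; absolute positioning
G28 ; home
; layer 1
G0 Z1.7
G0 X0.0 Y0.0
G1 X14.9 Y0.0
G1 X14.9 Y20.7
G1 X0.0 Y20.7
G1 X0.0 Y0.0
; layer 2
G0 Z3.4
G0 X0.0 Y0.0
G1 X14.9 Y0.0
G1 X14.9 Y16.5
G1 X0.0 Y16.5
G1 X0.0 Y0.0
; layer 3
G0 Z5.1
G0 X0.0 Y0.0
G1 X14.9 Y0.0
G1 X14.9 Y12.4
G1 X0.0 Y12.4
G1 X0.0 Y0.0
; layer 4
G0 Z6.8
G0 X0.0 Y0.0
G1 X14.9 Y0.0
G1 X14.9 Y8.3
G1 X0.0 Y8.3
G1 X0.0 Y0.0
; layer 5
G0 Z8.5
G0 X0.0 Y0.0
G1 X14.9 Y0.0
G1 X14.9 Y4.1
G1 X0.0 Y4.1
G1 X0.0 Y0.0
M2 ; end

The solid is a wedge (ramp): 14.9 × 24.8 mm base, rising to 10.2 mm along the y=0 edge and sloping linearly to z=0 at y=24.8. Slicing at Δz = 1.7 mm — 6 equal slices spanning the solid's height, so layer i sits at z = i·h/6 — gives 5 non-empty perimeters. Each is a 4-segment closed polygon; G0 lifts to the layer z and rapids to the start vertex, then G1 traces the edges. The cross-section shrinks linearly with z (the slice at the apex is degenerate and omitted).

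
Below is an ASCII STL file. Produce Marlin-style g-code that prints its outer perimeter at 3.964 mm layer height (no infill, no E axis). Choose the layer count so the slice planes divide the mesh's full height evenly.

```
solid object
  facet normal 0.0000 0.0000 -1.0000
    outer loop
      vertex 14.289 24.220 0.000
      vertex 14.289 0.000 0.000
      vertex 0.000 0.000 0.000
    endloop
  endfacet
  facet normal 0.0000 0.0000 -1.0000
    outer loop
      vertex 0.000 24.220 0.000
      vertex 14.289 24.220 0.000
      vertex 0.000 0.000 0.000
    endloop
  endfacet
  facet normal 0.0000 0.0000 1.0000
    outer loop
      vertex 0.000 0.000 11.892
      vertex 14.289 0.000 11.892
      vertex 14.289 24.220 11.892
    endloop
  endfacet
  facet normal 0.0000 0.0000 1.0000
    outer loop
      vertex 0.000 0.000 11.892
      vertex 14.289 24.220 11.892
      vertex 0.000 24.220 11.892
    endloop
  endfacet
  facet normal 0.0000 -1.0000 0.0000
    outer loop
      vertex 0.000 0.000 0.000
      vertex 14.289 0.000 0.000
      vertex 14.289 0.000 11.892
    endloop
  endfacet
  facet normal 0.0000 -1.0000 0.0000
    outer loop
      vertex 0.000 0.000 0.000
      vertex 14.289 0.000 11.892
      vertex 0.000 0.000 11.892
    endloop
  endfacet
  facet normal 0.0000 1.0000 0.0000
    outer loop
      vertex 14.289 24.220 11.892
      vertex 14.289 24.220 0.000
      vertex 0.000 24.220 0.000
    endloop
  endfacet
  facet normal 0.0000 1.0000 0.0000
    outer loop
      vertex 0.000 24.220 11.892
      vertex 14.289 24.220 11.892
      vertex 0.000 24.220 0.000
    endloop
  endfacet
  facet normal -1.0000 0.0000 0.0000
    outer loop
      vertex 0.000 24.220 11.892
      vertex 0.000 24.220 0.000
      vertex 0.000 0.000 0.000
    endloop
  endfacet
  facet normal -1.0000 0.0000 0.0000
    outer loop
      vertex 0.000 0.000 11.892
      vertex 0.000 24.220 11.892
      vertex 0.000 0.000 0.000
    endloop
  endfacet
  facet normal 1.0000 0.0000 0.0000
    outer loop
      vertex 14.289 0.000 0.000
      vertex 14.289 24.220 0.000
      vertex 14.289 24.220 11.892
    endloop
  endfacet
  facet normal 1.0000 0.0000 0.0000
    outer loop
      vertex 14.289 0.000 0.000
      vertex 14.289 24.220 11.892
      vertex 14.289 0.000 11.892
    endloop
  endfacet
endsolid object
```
; perimeter-only toolpath
G21 ; units = mm
G90 ; absolute positioning
G28 ; home
; layer 1
G0 Z3.964
G0 X0.000 Y0.000
G1 X14.289 Y0.000
G1 X14.289 Y24.220
G1 X0.000 Y24.220
G1 X0.000 Y0.000
; layer 2
G0 Z7.928
G0 X0.000 Y0.000
G1 X14.289 Y0.000
G1 X14.289 Y24.220
G1 X0.000 Y24.220
G1 X0.000 Y0.000
; layer 3
G0 Z11.892
G0 X0.000 Y0.000
G1 X14.289 Y0.000
G1 X14.289 Y24.220
G1 X0.000 Y24.220
G1 X0.000 Y0.000
M2 ; end

The solid is a rectangular box, roughly 14.3 × 24.2 mm footprint and 11.9 mm tall. Slicing at Δz = 3.964 mm — 3 equal slices spanning the solid's height, so layer i sits at z = i·h/3 — gives 3 non-empty perimeters. Each is a 4-segment closed polygon; G0 lifts to the layer z and rapids to the start vertex, then G1 traces the edges.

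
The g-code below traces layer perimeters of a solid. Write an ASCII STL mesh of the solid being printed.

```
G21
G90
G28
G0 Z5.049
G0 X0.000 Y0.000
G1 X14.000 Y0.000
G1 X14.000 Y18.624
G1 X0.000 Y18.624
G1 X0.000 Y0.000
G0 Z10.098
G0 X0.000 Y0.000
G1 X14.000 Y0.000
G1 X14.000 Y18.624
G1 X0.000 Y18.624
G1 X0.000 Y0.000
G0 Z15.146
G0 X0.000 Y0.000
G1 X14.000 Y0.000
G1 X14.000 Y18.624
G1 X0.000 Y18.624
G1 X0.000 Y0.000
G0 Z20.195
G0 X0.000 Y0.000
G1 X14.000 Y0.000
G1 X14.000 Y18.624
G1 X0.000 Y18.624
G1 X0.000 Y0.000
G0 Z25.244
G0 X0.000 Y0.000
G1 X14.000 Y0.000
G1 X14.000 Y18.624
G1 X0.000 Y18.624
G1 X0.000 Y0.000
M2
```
solid part
  facet normal 0.0000 0.0000 -1.0000
    outer loop
      vertex 14.000 18.624 0.000
      vertex 14.000 0.000 0.000
      vertex 0.000 0.000 0.000
    endloop
  endfacet
  facet normal 0.0000 0.0000 -1.0000
    outer loop
      vertex 0.000 18.624 0.000
      vertex 14.000 18.624 0.000
      vertex 0.000 0.000 0.000
    endloop
  endfacet
  facet normal 0.0000 0.0000 1.0000
    outer loop
      vertex 0.000 0.000 25.244
      vertex 14.000 0.000 25.244
      vertex 14.000 18.624 25.244
    endloop
  endfacet
  facet normal 0.0000 0.0000 1.0000
    outer loop
      vertex 0.000 0.000 25.244
      vertex 14.000 18.624 25.244
      vertex 0.000 18.624 25.244
    endloop
  endfacet
  facet normal 0.0000 -1.0000 0.0000
    outer loop
      vertex 0.000 0.000 0.000
      vertex 14.000 0.000 0.000
      vertex 14.000 0.000 25.244
    endloop
  endfacet
  facet normal 0.0000 -1.0000 0.0000
    outer loop
      vertex 0.000 0.000 0.000
      vertex 14.000 0.000 25.244
      vertex 0.000 0.000 25.244
    endloop
  endfacet
  facet normal 0.0000 1.0000 0.0000
    outer loop
      vertex 14.000 18.624 25.244
      vertex 14.000 18.624 0.000
      vertex 0.000 18.624 0.000
    endloop
  endfacet
  facet normal 0.0000 1.0000 0.0000
    outer loop
      vertex 0.000 18.624 25.244
      vertex 14.000 18.624 25.244
      vertex 0.000 18.624 0.000
    endloop
  endfacet
  facet normal -1.0000 0.0000 0.0000
    outer loop
      vertex 0.000 18.624 25.244
      vertex 0.000 18.624 0.000
      vertex 0.000 0.000 0.000
    endloop
  endfacet
  facet normal -1.0000 0.0000 0.0000
    outer loop
      vertex 0.000 0.000 25.244
      vertex 0.000 18.624 25.244
      vertex 0.000 0.000 0.000
    endloop
  endfacet
  facet normal 1.0000 0.0000 0.0000
    outer loop
      vertex 14.000 0.000 0.000
      vertex 14.000 18.624 0.000
      vertex 14.000 18.624 25.244
    endloop
  endfacet
  facet normal 1.0000 0.0000 0.0000
    outer loop
      vertex 14.000 0.000 0.000
      vertex 14.000 18.624 25.244
      vertex 14.000 0.000 25.244
    endloop
  endfacet
endsolid part

The G0 Z moves step by Δz≈5.049 mm. Every layer's G1 loop is the same polygon, so the solid is a straight extrusion of it from z=0 to z≈25.2. Closing with flat bottom and top caps and triangulating gives 12 facets — a rectangular box, roughly 14 × 18.6 mm footprint and 25.2 mm tall.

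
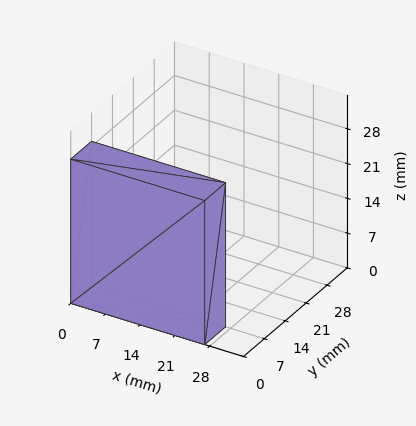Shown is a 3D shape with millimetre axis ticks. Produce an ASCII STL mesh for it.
Reading the render: the shape is a rectangular box, roughly 27 × 7 mm footprint and 29 mm tall (dimensions read to the nearest mm from the axis ticks). For the STL, each face is triangulated and given an outward normal.

solid part
  facet normal 0.0000 0.0000 -1.0000
    outer loop
      vertex 27.000 7.000 0.000
      vertex 27.000 0.000 0.000
      vertex 0.000 0.000 0.000
    endloop
  endfacet
  facet normal 0.0000 0.0000 -1.0000
    outer loop
      vertex 0.000 7.000 0.000
      vertex 27.000 7.000 0.000
      vertex 0.000 0.000 0.000
    endloop
  endfacet
  facet normal 0.0000 0.0000 1.0000
    outer loop
      vertex 0.000 0.000 29.000
      vertex 27.000 0.000 29.000
      vertex 27.000 7.000 29.000
    endloop
  endfacet
  facet normal 0.0000 0.0000 1.0000
    outer loop
      vertex 0.000 0.000 29.000
      vertex 27.000 7.000 29.000
      vertex 0.000 7.000 29.000
    endloop
  endfacet
  facet normal 0.0000 -1.0000 0.0000
    outer loop
      vertex 0.000 0.000 0.000
      vertex 27.000 0.000 0.000
      vertex 27.000 0.000 29.000
    endloop
  endfacet
  facet normal 0.0000 -1.0000 0.0000
    outer loop
      vertex 0.000 0.000 0.000
      vertex 27.000 0.000 29.000
      vertex 0.000 0.000 29.000
    endloop
  endfacet
  facet normal 0.0000 1.0000 0.0000
    outer loop
      vertex 27.000 7.000 29.000
      vertex 27.000 7.000 0.000
      vertex 0.000 7.000 0.000
    endloop
  endfacet
  facet normal 0.0000 1.0000 0.0000
    outer loop
      vertex 0.000 7.000 29.000
      vertex 27.000 7.000 29.000
      vertex 0.000 7.000 0.000
    endloop
  endfacet
  facet normal -1.0000 0.0000 0.0000
    outer loop
      vertex 0.000 7.000 29.000
      vertex 0.000 7.000 0.000
      vertex 0.000 0.000 0.000
    endloop
  endfacet
  facet normal -1.0000 0.0000 0.0000
    outer loop
      vertex 0.000 0.000 29.000
      vertex 0.000 7.000 29.000
      vertex 0.000 0.000 0.000
    endloop
  endfacet
  facet normal 1.0000 0.0000 0.0000
    outer loop
      vertex 27.000 0.000 0.000
      vertex 27.000 7.000 0.000
      vertex 27.000 7.000 29.000
    endloop
  endfacet
  facet normal 1.0000 0.0000 0.0000
    outer loop
      vertex 27.000 0.000 0.000
      vertex 27.000 7.000 29.000
      vertex 27.000 0.000 29.000
    endloop
  endfacet
endsolid part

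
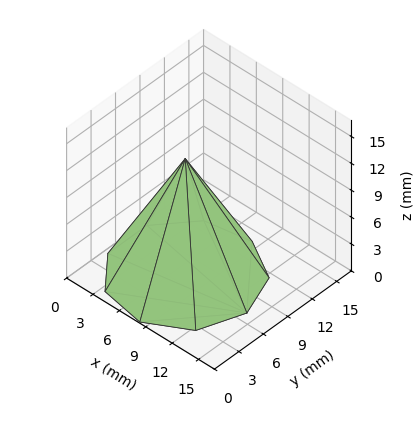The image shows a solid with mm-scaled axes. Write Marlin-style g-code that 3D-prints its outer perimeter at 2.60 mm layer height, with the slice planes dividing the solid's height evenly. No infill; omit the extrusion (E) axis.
Reading the render: the shape is a regular 9-sided pyramid, base circumscribed radius ≈ 7 mm, apex at z ≈ 13 mm (dimensions read to the nearest mm from the axis ticks). For the g-code, the solid's height is divided into equal slices at the stated Δz and each level perimeter traced with G1 moves after a G0 lift.

; perimeter-only toolpath
G21 ; units = mm
G90 ; absolute positioning
G28 ; home
; layer 1
G0 Z2.60
G0 X12.60 Y7.00
G1 X11.29 Y10.60
G1 X7.98 Y12.51
G1 X4.20 Y11.85
G1 X1.74 Y8.91
G1 X1.74 Y5.09
G1 X4.20 Y2.15
G1 X7.98 Y1.49
G1 X11.29 Y3.40
G1 X12.60 Y7.00
; layer 2
G0 Z5.20
G0 X11.20 Y7.00
G1 X10.22 Y9.70
G1 X7.73 Y11.13
G1 X4.90 Y10.64
G1 X3.05 Y8.43
G1 X3.05 Y5.57
G1 X4.90 Y3.36
G1 X7.73 Y2.87
G1 X10.22 Y4.30
G1 X11.20 Y7.00
; layer 3
G0 Z7.80
G0 X9.80 Y7.00
G1 X9.14 Y8.80
G1 X7.49 Y9.76
G1 X5.60 Y9.42
G1 X4.37 Y7.96
G1 X4.37 Y6.04
G1 X5.60 Y4.58
G1 X7.49 Y4.24
G1 X9.14 Y5.20
G1 X9.80 Y7.00
; layer 4
G0 Z10.40
G0 X8.40 Y7.00
G1 X8.07 Y7.90
G1 X7.24 Y8.38
G1 X6.30 Y8.21
G1 X5.68 Y7.48
G1 X5.68 Y6.52
G1 X6.30 Y5.79
G1 X7.24 Y5.62
G1 X8.07 Y6.10
G1 X8.40 Y7.00
M2 ; end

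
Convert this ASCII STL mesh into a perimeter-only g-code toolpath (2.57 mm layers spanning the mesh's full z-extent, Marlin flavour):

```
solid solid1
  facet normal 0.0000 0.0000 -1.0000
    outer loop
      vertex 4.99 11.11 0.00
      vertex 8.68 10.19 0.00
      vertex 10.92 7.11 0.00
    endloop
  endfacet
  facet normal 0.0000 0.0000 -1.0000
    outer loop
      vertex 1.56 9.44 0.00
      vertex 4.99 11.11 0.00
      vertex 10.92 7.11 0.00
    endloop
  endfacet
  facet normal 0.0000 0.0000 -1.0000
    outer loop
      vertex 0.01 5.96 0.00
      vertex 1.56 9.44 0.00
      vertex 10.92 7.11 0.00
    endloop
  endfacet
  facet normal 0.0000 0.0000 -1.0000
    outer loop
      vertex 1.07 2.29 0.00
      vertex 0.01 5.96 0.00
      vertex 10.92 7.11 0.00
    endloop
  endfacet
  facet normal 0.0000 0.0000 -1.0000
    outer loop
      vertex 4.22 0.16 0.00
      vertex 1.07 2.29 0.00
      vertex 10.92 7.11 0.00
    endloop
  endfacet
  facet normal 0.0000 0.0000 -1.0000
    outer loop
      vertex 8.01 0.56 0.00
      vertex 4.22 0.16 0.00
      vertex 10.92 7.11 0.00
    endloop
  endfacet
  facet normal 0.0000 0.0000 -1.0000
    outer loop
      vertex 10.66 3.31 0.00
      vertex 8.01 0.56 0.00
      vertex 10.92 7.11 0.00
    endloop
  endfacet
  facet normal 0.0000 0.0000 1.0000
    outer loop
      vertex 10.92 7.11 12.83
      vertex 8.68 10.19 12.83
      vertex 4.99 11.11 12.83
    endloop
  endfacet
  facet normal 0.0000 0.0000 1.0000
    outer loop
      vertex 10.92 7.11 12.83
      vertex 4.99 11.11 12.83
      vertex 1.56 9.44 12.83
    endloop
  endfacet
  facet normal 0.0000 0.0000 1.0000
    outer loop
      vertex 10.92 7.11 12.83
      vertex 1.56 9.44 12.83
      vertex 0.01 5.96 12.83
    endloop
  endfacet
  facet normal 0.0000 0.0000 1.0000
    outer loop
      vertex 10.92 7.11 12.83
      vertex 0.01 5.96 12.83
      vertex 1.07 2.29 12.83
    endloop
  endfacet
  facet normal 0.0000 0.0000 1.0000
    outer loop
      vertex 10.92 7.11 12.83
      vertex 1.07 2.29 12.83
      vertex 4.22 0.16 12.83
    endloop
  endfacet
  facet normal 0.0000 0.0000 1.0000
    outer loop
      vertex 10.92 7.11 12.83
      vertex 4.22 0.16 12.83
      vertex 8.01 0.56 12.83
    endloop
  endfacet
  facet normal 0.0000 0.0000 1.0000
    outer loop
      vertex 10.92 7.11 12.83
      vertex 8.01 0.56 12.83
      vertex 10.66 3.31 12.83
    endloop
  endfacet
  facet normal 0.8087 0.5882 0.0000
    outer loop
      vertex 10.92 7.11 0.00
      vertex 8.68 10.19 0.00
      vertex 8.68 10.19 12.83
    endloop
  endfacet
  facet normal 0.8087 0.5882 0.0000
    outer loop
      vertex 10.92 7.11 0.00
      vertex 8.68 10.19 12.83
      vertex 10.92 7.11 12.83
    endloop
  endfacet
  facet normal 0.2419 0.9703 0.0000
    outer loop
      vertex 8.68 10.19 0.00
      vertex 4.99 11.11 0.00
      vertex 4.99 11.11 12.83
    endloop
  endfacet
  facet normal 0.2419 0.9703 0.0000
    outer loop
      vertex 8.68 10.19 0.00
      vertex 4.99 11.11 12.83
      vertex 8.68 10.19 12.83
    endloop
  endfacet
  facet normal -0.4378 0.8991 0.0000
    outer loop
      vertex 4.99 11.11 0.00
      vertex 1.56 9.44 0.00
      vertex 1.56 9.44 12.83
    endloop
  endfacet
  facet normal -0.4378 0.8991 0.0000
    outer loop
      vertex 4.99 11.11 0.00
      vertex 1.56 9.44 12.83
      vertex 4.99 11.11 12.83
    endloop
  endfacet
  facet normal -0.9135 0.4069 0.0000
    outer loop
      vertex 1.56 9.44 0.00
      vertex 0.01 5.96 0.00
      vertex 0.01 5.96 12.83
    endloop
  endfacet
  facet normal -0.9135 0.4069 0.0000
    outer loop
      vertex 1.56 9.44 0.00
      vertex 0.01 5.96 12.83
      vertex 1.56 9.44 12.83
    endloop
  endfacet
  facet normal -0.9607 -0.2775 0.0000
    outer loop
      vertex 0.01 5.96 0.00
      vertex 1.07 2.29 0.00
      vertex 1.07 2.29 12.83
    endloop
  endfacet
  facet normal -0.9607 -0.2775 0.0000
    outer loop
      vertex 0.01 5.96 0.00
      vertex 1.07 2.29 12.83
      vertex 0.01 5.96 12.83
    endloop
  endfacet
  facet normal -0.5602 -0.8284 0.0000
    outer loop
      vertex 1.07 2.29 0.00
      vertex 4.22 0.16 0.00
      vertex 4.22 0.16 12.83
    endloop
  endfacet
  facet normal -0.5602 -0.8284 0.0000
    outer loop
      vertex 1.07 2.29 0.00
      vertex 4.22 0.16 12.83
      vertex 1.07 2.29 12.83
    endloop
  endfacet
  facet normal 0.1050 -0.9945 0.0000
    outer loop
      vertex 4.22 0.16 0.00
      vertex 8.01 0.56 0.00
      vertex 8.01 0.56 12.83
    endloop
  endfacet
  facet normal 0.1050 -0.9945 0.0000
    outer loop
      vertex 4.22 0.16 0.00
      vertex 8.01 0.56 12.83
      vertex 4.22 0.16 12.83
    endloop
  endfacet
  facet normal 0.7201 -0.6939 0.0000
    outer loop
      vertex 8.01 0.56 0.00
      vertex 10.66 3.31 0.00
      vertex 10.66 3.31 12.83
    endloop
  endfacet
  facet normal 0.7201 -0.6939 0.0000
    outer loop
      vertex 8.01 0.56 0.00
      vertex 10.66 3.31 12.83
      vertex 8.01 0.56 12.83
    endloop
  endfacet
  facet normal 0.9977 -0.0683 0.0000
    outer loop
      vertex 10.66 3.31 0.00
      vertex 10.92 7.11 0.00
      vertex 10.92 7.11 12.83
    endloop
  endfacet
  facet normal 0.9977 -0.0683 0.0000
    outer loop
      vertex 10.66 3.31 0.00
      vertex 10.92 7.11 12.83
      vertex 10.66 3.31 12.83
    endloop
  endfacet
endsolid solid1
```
; perimeter-only toolpath
G21 ; units = mm
G90 ; absolute positioning
G28 ; home
; layer 1
G0 Z2.57
G0 X10.92 Y7.11
G1 X8.68 Y10.19
G1 X4.99 Y11.11
G1 X1.56 Y9.44
G1 X0.01 Y5.96
G1 X1.07 Y2.29
G1 X4.22 Y0.16
G1 X8.01 Y0.56
G1 X10.66 Y3.31
G1 X10.92 Y7.11
; layer 2
G0 Z5.13
G0 X10.92 Y7.11
G1 X8.68 Y10.19
G1 X4.99 Y11.11
G1 X1.56 Y9.44
G1 X0.01 Y5.96
G1 X1.07 Y2.29
G1 X4.22 Y0.16
G1 X8.01 Y0.56
G1 X10.66 Y3.31
G1 X10.92 Y7.11
; layer 3
G0 Z7.70
G0 X10.92 Y7.11
G1 X8.68 Y10.19
G1 X4.99 Y11.11
G1 X1.56 Y9.44
G1 X0.01 Y5.96
G1 X1.07 Y2.29
G1 X4.22 Y0.16
G1 X8.01 Y0.56
G1 X10.66 Y3.31
G1 X10.92 Y7.11
; layer 4
G0 Z10.26
G0 X10.92 Y7.11
G1 X8.68 Y10.19
G1 X4.99 Y11.11
G1 X1.56 Y9.44
G1 X0.01 Y5.96
G1 X1.07 Y2.29
G1 X4.22 Y0.16
G1 X8.01 Y0.56
G1 X10.66 Y3.31
G1 X10.92 Y7.11
; layer 5
G0 Z12.83
G0 X10.92 Y7.11
G1 X8.68 Y10.19
G1 X4.99 Y11.11
G1 X1.56 Y9.44
G1 X0.01 Y5.96
G1 X1.07 Y2.29
G1 X4.22 Y0.16
G1 X8.01 Y0.56
G1 X10.66 Y3.31
G1 X10.92 Y7.11
M2 ; end

The solid is a regular 9-sided prism (a cylinder approximated with 9 flat sides), circumscribed radius ≈ 5.57 mm, height ≈ 12.8 mm. Slicing at Δz = 2.57 mm — 5 equal slices spanning the solid's height, so layer i sits at z = i·h/5 — gives 5 non-empty perimeters. Each is a 9-segment closed polygon; G0 lifts to the layer z and rapids to the start vertex, then G1 traces the edges.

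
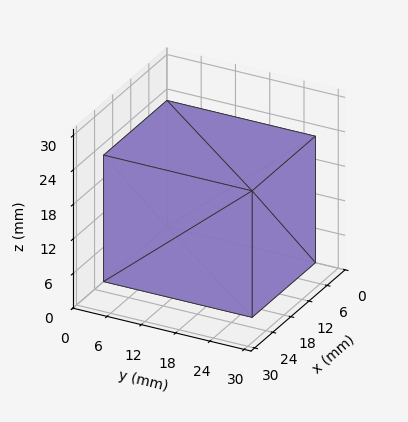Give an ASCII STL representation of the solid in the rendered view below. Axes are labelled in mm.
Reading the render: the shape is a rectangular box, roughly 21 × 26 mm footprint and 22 mm tall (dimensions read to the nearest mm from the axis ticks). For the STL, each face is triangulated and given an outward normal.

solid part
  facet normal 0.0000 0.0000 -1.0000
    outer loop
      vertex 21.0 26.0 0.0
      vertex 21.0 0.0 0.0
      vertex 0.0 0.0 0.0
    endloop
  endfacet
  facet normal 0.0000 0.0000 -1.0000
    outer loop
      vertex 0.0 26.0 0.0
      vertex 21.0 26.0 0.0
      vertex 0.0 0.0 0.0
    endloop
  endfacet
  facet normal 0.0000 0.0000 1.0000
    outer loop
      vertex 0.0 0.0 22.0
      vertex 21.0 0.0 22.0
      vertex 21.0 26.0 22.0
    endloop
  endfacet
  facet normal 0.0000 0.0000 1.0000
    outer loop
      vertex 0.0 0.0 22.0
      vertex 21.0 26.0 22.0
      vertex 0.0 26.0 22.0
    endloop
  endfacet
  facet normal 0.0000 -1.0000 0.0000
    outer loop
      vertex 0.0 0.0 0.0
      vertex 21.0 0.0 0.0
      vertex 21.0 0.0 22.0
    endloop
  endfacet
  facet normal 0.0000 -1.0000 0.0000
    outer loop
      vertex 0.0 0.0 0.0
      vertex 21.0 0.0 22.0
      vertex 0.0 0.0 22.0
    endloop
  endfacet
  facet normal 0.0000 1.0000 0.0000
    outer loop
      vertex 21.0 26.0 22.0
      vertex 21.0 26.0 0.0
      vertex 0.0 26.0 0.0
    endloop
  endfacet
  facet normal 0.0000 1.0000 0.0000
    outer loop
      vertex 0.0 26.0 22.0
      vertex 21.0 26.0 22.0
      vertex 0.0 26.0 0.0
    endloop
  endfacet
  facet normal -1.0000 0.0000 0.0000
    outer loop
      vertex 0.0 26.0 22.0
      vertex 0.0 26.0 0.0
      vertex 0.0 0.0 0.0
    endloop
  endfacet
  facet normal -1.0000 0.0000 0.0000
    outer loop
      vertex 0.0 0.0 22.0
      vertex 0.0 26.0 22.0
      vertex 0.0 0.0 0.0
    endloop
  endfacet
  facet normal 1.0000 0.0000 0.0000
    outer loop
      vertex 21.0 0.0 0.0
      vertex 21.0 26.0 0.0
      vertex 21.0 26.0 22.0
    endloop
  endfacet
  facet normal 1.0000 0.0000 0.0000
    outer loop
      vertex 21.0 0.0 0.0
      vertex 21.0 26.0 22.0
      vertex 21.0 0.0 22.0
    endloop
  endfacet
endsolid part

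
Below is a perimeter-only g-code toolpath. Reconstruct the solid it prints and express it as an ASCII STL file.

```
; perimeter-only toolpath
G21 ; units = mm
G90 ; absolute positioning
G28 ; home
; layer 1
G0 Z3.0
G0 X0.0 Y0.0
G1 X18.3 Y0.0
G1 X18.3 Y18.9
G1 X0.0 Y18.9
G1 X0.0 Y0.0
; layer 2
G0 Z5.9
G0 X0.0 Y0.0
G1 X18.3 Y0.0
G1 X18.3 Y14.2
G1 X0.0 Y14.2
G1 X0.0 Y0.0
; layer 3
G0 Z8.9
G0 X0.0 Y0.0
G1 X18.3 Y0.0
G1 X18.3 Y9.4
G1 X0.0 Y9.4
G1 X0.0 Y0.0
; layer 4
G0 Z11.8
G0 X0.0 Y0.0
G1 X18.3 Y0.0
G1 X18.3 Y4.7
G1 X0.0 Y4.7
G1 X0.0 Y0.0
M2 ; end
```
solid part
  facet normal 0.0000 0.0000 -1.0000
    outer loop
      vertex 18.3 23.6 0.0
      vertex 18.3 0.0 0.0
      vertex 0.0 0.0 0.0
    endloop
  endfacet
  facet normal 0.0000 0.0000 -1.0000
    outer loop
      vertex 0.0 23.6 0.0
      vertex 18.3 23.6 0.0
      vertex 0.0 0.0 0.0
    endloop
  endfacet
  facet normal 0.0000 -1.0000 0.0000
    outer loop
      vertex 0.0 0.0 0.0
      vertex 18.3 0.0 0.0
      vertex 18.3 0.0 14.8
    endloop
  endfacet
  facet normal 0.0000 -1.0000 0.0000
    outer loop
      vertex 0.0 0.0 0.0
      vertex 18.3 0.0 14.8
      vertex 0.0 0.0 14.8
    endloop
  endfacet
  facet normal 0.0000 0.5313 0.8472
    outer loop
      vertex 0.0 0.0 14.8
      vertex 18.3 0.0 14.8
      vertex 18.3 23.6 0.0
    endloop
  endfacet
  facet normal 0.0000 0.5313 0.8472
    outer loop
      vertex 0.0 0.0 14.8
      vertex 18.3 23.6 0.0
      vertex 0.0 23.6 0.0
    endloop
  endfacet
  facet normal -1.0000 0.0000 0.0000
    outer loop
      vertex 0.0 0.0 14.8
      vertex 0.0 23.6 0.0
      vertex 0.0 0.0 0.0
    endloop
  endfacet
  facet normal 1.0000 0.0000 0.0000
    outer loop
      vertex 18.3 0.0 0.0
      vertex 18.3 23.6 0.0
      vertex 18.3 0.0 14.8
    endloop
  endfacet
endsolid part

The G0 Z moves step by Δz≈3.0 mm. The G1 loops shrink linearly with z, so the solid tapers from its base footprint up to z≈14.8. Closing with a flat bottom cap and the tapered top and triangulating gives 8 facets — a wedge (ramp): 18.3 × 23.6 mm base, rising to 14.8 mm along the y=0 edge and sloping linearly to z=0 at y=23.6.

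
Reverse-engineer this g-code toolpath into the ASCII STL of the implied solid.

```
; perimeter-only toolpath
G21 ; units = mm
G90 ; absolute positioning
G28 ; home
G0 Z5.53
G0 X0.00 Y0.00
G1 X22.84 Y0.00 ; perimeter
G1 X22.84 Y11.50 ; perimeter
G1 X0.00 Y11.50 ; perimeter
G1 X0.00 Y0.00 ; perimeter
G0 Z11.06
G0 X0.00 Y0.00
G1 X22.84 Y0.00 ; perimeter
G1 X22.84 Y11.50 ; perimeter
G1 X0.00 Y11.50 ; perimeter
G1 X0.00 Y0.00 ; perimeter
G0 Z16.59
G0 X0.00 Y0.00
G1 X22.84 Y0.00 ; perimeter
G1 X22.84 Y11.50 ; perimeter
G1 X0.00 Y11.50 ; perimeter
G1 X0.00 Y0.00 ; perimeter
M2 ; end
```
solid part
  facet normal 0.0000 0.0000 -1.0000
    outer loop
      vertex 22.84 11.50 0.00
      vertex 22.84 0.00 0.00
      vertex 0.00 0.00 0.00
    endloop
  endfacet
  facet normal 0.0000 0.0000 -1.0000
    outer loop
      vertex 0.00 11.50 0.00
      vertex 22.84 11.50 0.00
      vertex 0.00 0.00 0.00
    endloop
  endfacet
  facet normal 0.0000 0.0000 1.0000
    outer loop
      vertex 0.00 0.00 16.59
      vertex 22.84 0.00 16.59
      vertex 22.84 11.50 16.59
    endloop
  endfacet
  facet normal 0.0000 0.0000 1.0000
    outer loop
      vertex 0.00 0.00 16.59
      vertex 22.84 11.50 16.59
      vertex 0.00 11.50 16.59
    endloop
  endfacet
  facet normal 0.0000 -1.0000 0.0000
    outer loop
      vertex 0.00 0.00 0.00
      vertex 22.84 0.00 0.00
      vertex 22.84 0.00 16.59
    endloop
  endfacet
  facet normal 0.0000 -1.0000 0.0000
    outer loop
      vertex 0.00 0.00 0.00
      vertex 22.84 0.00 16.59
      vertex 0.00 0.00 16.59
    endloop
  endfacet
  facet normal 0.0000 1.0000 0.0000
    outer loop
      vertex 22.84 11.50 16.59
      vertex 22.84 11.50 0.00
      vertex 0.00 11.50 0.00
    endloop
  endfacet
  facet normal 0.0000 1.0000 0.0000
    outer loop
      vertex 0.00 11.50 16.59
      vertex 22.84 11.50 16.59
      vertex 0.00 11.50 0.00
    endloop
  endfacet
  facet normal -1.0000 0.0000 0.0000
    outer loop
      vertex 0.00 11.50 16.59
      vertex 0.00 11.50 0.00
      vertex 0.00 0.00 0.00
    endloop
  endfacet
  facet normal -1.0000 0.0000 0.0000
    outer loop
      vertex 0.00 0.00 16.59
      vertex 0.00 11.50 16.59
      vertex 0.00 0.00 0.00
    endloop
  endfacet
  facet normal 1.0000 0.0000 0.0000
    outer loop
      vertex 22.84 0.00 0.00
      vertex 22.84 11.50 0.00
      vertex 22.84 11.50 16.59
    endloop
  endfacet
  facet normal 1.0000 0.0000 0.0000
    outer loop
      vertex 22.84 0.00 0.00
      vertex 22.84 11.50 16.59
      vertex 22.84 0.00 16.59
    endloop
  endfacet
endsolid part

The G0 Z moves step by Δz≈5.53 mm. Every layer's G1 loop is the same polygon, so the solid is a straight extrusion of it from z=0 to z≈16.6. Closing with flat bottom and top caps and triangulating gives 12 facets — a rectangular box, roughly 22.8 × 11.5 mm footprint and 16.6 mm tall.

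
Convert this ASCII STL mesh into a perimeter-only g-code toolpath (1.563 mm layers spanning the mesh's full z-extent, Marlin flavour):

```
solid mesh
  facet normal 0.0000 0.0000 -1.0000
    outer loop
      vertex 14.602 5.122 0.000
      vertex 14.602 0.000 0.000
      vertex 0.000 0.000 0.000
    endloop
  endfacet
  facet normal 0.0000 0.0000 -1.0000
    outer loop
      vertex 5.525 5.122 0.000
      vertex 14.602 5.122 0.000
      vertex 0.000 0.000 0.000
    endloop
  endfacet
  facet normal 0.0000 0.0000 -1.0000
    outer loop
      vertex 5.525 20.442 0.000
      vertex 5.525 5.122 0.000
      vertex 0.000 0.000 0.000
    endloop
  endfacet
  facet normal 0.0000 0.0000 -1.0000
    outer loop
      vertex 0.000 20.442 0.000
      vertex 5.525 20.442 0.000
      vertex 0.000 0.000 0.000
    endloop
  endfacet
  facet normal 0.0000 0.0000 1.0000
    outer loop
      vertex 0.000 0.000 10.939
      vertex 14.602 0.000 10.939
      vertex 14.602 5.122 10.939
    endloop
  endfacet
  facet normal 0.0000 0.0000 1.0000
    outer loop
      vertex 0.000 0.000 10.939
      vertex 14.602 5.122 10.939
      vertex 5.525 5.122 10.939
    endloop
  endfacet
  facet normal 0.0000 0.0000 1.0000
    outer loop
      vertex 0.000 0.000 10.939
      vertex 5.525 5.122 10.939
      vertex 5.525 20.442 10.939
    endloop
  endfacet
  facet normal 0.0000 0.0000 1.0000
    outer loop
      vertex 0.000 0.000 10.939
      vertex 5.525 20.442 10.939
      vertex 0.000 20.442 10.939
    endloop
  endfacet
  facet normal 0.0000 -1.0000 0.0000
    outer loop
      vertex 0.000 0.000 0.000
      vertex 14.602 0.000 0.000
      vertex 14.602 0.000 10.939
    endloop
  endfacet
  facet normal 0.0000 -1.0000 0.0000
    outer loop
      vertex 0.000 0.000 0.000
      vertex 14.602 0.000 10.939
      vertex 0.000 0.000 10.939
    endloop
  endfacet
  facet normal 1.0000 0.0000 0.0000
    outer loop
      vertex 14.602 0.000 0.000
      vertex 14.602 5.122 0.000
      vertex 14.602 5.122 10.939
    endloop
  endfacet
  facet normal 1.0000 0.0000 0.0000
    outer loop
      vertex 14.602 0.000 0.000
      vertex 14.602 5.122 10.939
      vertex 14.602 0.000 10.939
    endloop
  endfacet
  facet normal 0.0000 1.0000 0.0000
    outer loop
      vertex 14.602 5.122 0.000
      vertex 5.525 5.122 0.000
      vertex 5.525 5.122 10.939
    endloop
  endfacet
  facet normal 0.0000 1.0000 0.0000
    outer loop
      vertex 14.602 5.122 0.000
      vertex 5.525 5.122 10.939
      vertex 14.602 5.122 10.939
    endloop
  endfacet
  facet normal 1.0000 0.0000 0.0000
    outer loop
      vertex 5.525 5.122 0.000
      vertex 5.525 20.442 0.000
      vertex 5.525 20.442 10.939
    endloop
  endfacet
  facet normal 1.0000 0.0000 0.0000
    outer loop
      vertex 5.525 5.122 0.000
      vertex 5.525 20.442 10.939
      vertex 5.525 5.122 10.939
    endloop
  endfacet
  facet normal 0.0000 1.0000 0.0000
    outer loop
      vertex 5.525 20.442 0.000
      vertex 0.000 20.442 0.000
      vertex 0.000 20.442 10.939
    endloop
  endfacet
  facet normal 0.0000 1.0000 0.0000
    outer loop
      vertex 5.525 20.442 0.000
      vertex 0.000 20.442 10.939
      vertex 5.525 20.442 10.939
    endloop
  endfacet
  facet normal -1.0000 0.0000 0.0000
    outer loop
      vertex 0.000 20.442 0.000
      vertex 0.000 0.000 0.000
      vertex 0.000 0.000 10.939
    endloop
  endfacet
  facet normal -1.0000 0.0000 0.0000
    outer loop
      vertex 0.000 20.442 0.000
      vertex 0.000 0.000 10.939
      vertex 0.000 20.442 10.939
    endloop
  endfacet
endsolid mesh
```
; perimeter-only toolpath
G21 ; units = mm
G90 ; absolute positioning
G28 ; home
; layer 1
G0 Z1.563
G0 X0.000 Y0.000
G1 X14.602 Y0.000
G1 X14.602 Y5.122
G1 X5.525 Y5.122
G1 X5.525 Y20.442
G1 X0.000 Y20.442
G1 X0.000 Y0.000
; layer 2
G0 Z3.125
G0 X0.000 Y0.000
G1 X14.602 Y0.000
G1 X14.602 Y5.122
G1 X5.525 Y5.122
G1 X5.525 Y20.442
G1 X0.000 Y20.442
G1 X0.000 Y0.000
; layer 3
G0 Z4.688
G0 X0.000 Y0.000
G1 X14.602 Y0.000
G1 X14.602 Y5.122
G1 X5.525 Y5.122
G1 X5.525 Y20.442
G1 X0.000 Y20.442
G1 X0.000 Y0.000
; layer 4
G0 Z6.251
G0 X0.000 Y0.000
G1 X14.602 Y0.000
G1 X14.602 Y5.122
G1 X5.525 Y5.122
G1 X5.525 Y20.442
G1 X0.000 Y20.442
G1 X0.000 Y0.000
; layer 5
G0 Z7.814
G0 X0.000 Y0.000
G1 X14.602 Y0.000
G1 X14.602 Y5.122
G1 X5.525 Y5.122
G1 X5.525 Y20.442
G1 X0.000 Y20.442
G1 X0.000 Y0.000
; layer 6
G0 Z9.376
G0 X0.000 Y0.000
G1 X14.602 Y0.000
G1 X14.602 Y5.122
G1 X5.525 Y5.122
G1 X5.525 Y20.442
G1 X0.000 Y20.442
G1 X0.000 Y0.000
; layer 7
G0 Z10.939
G0 X0.000 Y0.000
G1 X14.602 Y0.000
G1 X14.602 Y5.122
G1 X5.525 Y5.122
G1 X5.525 Y20.442
G1 X0.000 Y20.442
G1 X0.000 Y0.000
M2 ; end

The solid is an L-shaped prism: outer 14.6 × 20.4 mm, arm thicknesses ≈ 5.12 mm (horizontal) and 5.53 mm (vertical), extruded 10.9 mm in z. Slicing at Δz = 1.563 mm — 7 equal slices spanning the solid's height, so layer i sits at z = i·h/7 — gives 7 non-empty perimeters. Each is a 6-segment closed polygon; G0 lifts to the layer z and rapids to the start vertex, then G1 traces the edges.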